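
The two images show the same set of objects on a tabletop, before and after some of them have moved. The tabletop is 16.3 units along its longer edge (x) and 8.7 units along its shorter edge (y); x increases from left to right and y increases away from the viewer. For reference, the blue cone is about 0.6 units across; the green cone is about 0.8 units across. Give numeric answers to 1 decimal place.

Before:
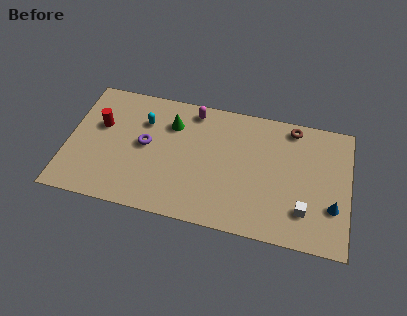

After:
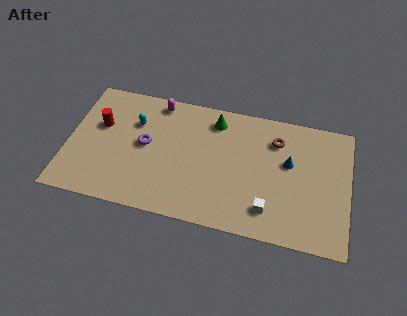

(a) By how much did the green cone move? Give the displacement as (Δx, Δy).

(2.5, 0.8)

The green cone was at about (5.9, 6.4) and moved to about (8.4, 7.2).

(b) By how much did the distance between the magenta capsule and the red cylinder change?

-1.8

Before: roughly 5.7 units apart; after: 3.9. That's 1.8 units closer together.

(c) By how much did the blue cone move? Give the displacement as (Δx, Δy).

(-2.6, 2.4)

From the two frames, the blue cone sits at roughly (15.4, 2.8) before and (12.8, 5.2) after.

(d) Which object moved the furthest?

the blue cone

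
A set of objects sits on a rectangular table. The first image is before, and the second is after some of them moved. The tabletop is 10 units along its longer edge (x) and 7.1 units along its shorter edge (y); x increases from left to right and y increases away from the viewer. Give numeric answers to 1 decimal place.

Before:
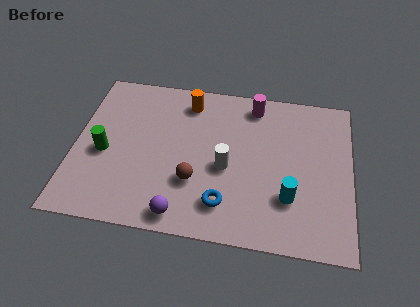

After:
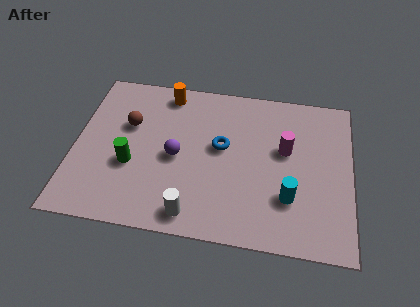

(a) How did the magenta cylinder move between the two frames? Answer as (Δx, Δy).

(1.2, -1.9)

The magenta cylinder was at about (6.4, 6.1) and moved to about (7.6, 4.2).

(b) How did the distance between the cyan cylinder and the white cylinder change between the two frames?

+1.1

Before: roughly 2.5 units apart; after: 3.6. That's 1.1 units further apart.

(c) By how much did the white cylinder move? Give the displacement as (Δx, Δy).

(-1.1, -2.2)

The white cylinder started near (5.5, 3.1) and ended near (4.4, 0.9).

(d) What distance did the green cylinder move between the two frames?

1.1

The green cylinder was near (1.1, 3.1) before and (2.1, 2.7) after, so it travelled √(1.0² + 0.4²) ≈ 1.1 units.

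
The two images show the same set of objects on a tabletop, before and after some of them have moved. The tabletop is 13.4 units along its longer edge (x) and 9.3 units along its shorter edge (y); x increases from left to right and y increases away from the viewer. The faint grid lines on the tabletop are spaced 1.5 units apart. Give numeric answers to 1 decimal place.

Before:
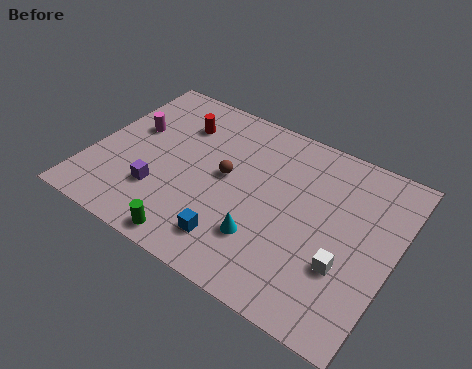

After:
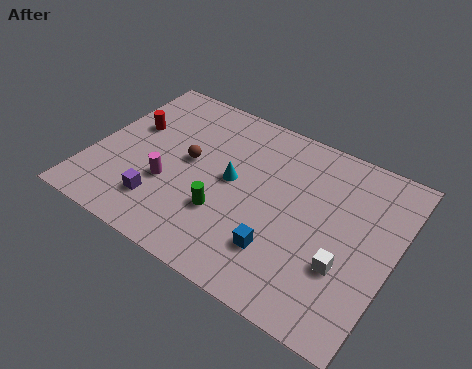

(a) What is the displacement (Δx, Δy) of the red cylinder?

(-2.0, -1.2)

From the two frames, the red cylinder sits at roughly (3.4, 6.9) before and (1.4, 5.7) after.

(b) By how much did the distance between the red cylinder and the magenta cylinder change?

+1.0

The distance was about 2.3 in the first image and 3.3 in the second, so they moved 1.0 units further apart.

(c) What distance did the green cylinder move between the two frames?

2.3

The green cylinder moved from about (5.2, 0.9) to (6.2, 3.0), a distance of √(1.0² + 2.1²) ≈ 2.3.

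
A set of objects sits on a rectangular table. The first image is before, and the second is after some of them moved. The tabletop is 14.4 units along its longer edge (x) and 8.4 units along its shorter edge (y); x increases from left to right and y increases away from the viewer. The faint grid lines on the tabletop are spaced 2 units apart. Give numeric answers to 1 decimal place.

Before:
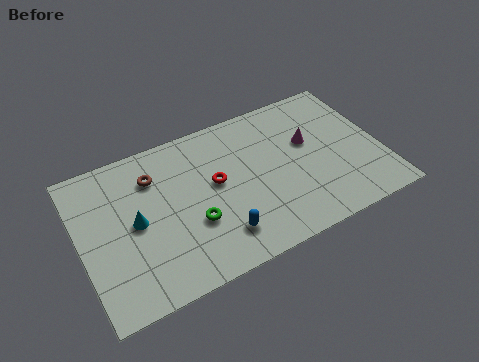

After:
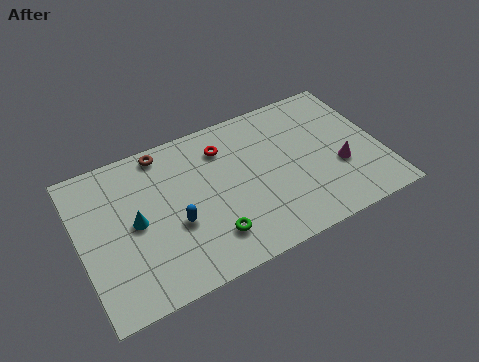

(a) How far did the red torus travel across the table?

1.9

The red torus moved from about (6.5, 4.7) to (7.1, 6.5), a distance of √(0.6² + 1.8²) ≈ 1.9.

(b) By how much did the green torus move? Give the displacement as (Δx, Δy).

(0.7, -1.1)

From the two frames, the green torus sits at roughly (5.2, 3.0) before and (5.9, 1.9) after.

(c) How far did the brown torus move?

1.3

From (3.7, 6.3) to (4.3, 7.5), the brown torus covered √(0.6² + 1.2²) ≈ 1.3 units.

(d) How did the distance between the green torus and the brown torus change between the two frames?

+2.2

The distance was about 3.6 in the first image and 5.8 in the second, so they moved 2.2 units further apart.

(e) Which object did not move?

the cyan cone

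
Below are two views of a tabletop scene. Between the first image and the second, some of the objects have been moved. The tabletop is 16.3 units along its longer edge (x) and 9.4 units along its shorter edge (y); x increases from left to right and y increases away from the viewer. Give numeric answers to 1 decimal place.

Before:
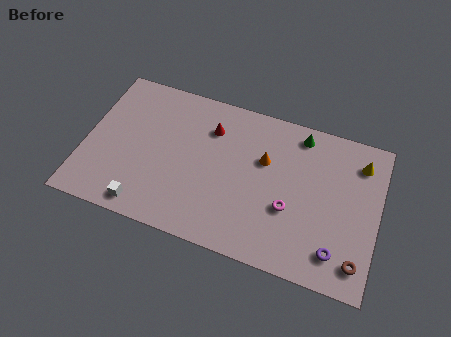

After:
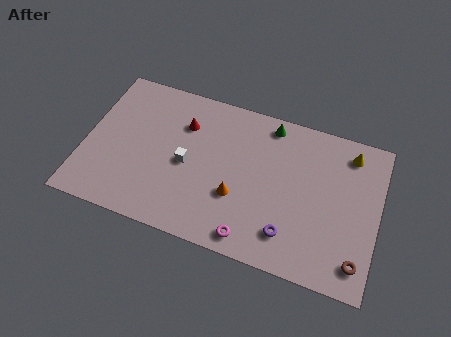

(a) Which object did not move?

the brown torus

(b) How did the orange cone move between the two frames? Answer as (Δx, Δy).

(-1.3, -2.7)

The orange cone was at about (9.9, 6.0) and moved to about (8.6, 3.3).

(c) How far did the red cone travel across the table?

1.5

The red cone was near (6.8, 7.0) before and (5.3, 6.8) after, so it travelled √(1.5² + 0.2²) ≈ 1.5 units.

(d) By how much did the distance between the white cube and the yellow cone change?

-3.6

They were about 13.1 units apart before and 9.5 after — 3.6 units closer together.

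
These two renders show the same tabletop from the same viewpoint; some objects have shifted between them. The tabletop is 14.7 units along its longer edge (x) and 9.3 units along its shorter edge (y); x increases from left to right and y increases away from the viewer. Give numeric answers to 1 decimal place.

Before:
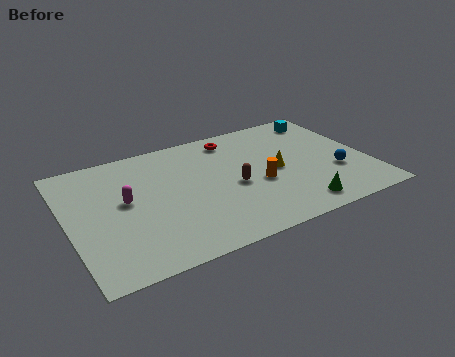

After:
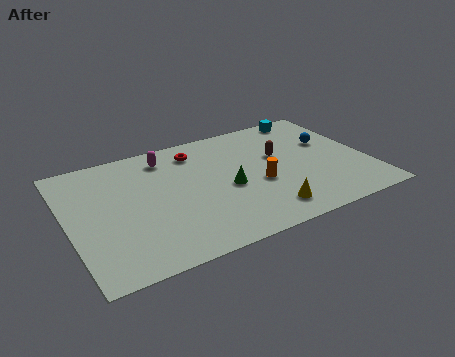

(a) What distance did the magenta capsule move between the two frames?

3.5

The magenta capsule was near (2.8, 5.1) before and (5.1, 7.7) after, so it travelled √(2.3² + 2.6²) ≈ 3.5 units.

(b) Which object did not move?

the orange cylinder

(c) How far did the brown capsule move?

2.9

The brown capsule was near (8.0, 4.1) before and (10.5, 5.6) after, so it travelled √(2.5² + 1.5²) ≈ 2.9 units.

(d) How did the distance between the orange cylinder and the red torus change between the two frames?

+0.4

They were about 4.2 units apart before and 4.6 after — 0.4 units further apart.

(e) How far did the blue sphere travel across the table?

2.6

The blue sphere was near (13.0, 3.2) before and (13.1, 5.8) after, so it travelled √(0.1² + 2.6²) ≈ 2.6 units.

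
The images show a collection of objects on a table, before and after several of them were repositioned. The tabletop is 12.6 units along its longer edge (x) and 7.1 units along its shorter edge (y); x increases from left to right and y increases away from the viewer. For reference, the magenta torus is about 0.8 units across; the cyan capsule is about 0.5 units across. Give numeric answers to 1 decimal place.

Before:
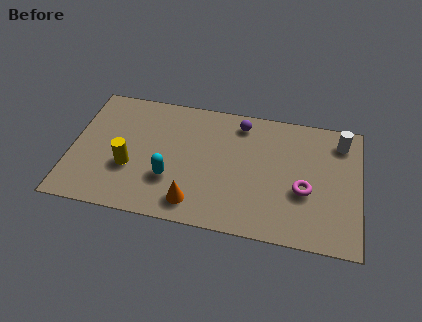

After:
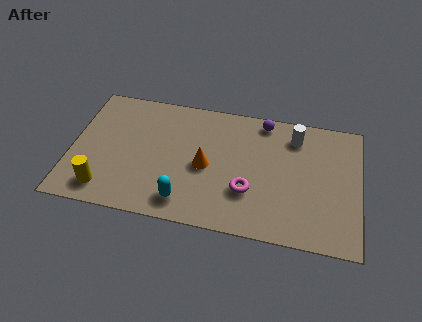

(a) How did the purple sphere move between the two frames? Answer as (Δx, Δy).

(1.0, 0.3)

From the two frames, the purple sphere sits at roughly (7.3, 6.0) before and (8.3, 6.3) after.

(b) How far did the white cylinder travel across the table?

2.0

From (11.7, 5.8) to (9.7, 5.7), the white cylinder covered √(2.0² + 0.1²) ≈ 2.0 units.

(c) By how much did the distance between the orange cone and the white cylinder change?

-3.2

The distance was about 7.7 in the first image and 4.5 in the second, so they moved 3.2 units closer together.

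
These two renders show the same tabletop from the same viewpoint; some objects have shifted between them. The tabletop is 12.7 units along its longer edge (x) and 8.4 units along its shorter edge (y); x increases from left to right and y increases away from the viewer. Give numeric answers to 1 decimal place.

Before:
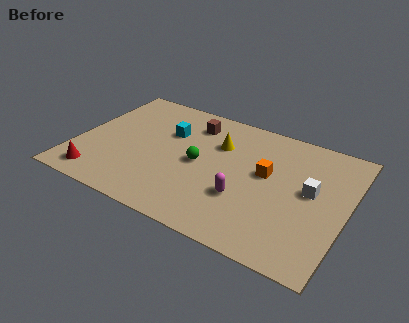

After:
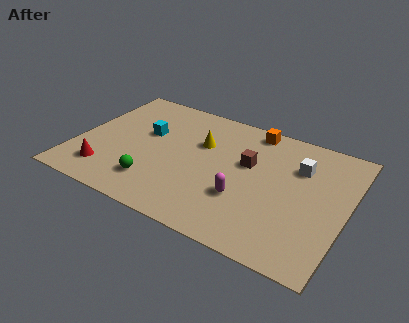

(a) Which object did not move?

the magenta capsule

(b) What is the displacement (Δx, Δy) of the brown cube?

(2.9, -1.6)

The brown cube was at about (5.1, 6.7) and moved to about (8.0, 5.1).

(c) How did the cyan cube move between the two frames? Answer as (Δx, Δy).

(-1.0, -0.5)

From the two frames, the cyan cube sits at roughly (4.1, 5.6) before and (3.1, 5.1) after.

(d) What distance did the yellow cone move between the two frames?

0.9

The yellow cone moved from about (6.5, 5.8) to (5.7, 5.5), a distance of √(0.8² + 0.3²) ≈ 0.9.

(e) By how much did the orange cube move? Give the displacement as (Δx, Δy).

(-1.0, 2.7)

The orange cube started near (8.9, 4.8) and ended near (7.9, 7.5).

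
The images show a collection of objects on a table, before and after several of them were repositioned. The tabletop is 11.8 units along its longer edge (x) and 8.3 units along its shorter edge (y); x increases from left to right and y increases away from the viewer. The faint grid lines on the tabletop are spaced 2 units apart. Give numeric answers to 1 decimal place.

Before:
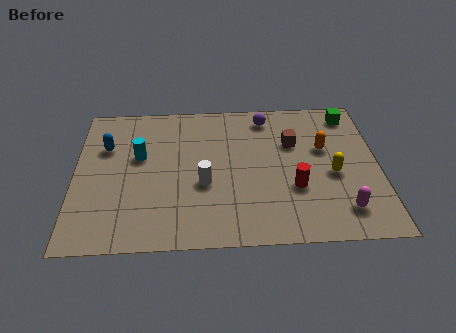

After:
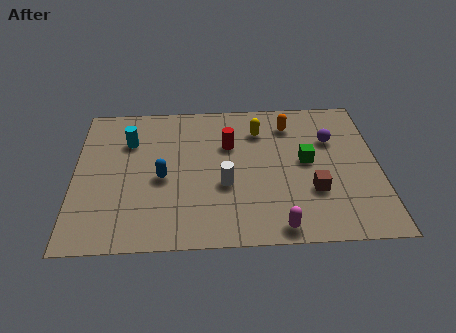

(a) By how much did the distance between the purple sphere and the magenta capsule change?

-0.9

The distance was about 6.2 in the first image and 5.3 in the second, so they moved 0.9 units closer together.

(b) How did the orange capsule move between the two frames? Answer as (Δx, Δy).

(-1.3, 1.5)

From the two frames, the orange capsule sits at roughly (9.7, 5.1) before and (8.4, 6.6) after.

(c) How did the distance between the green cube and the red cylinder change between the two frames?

-1.6

Before: roughly 4.8 units apart; after: 3.2. That's 1.6 units closer together.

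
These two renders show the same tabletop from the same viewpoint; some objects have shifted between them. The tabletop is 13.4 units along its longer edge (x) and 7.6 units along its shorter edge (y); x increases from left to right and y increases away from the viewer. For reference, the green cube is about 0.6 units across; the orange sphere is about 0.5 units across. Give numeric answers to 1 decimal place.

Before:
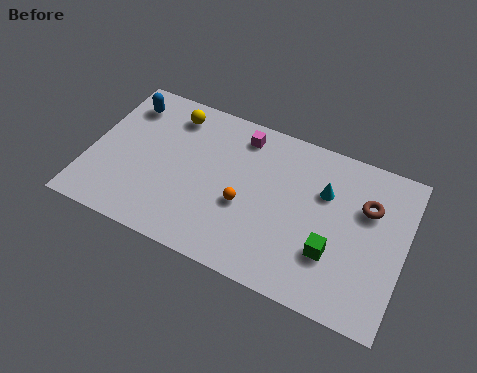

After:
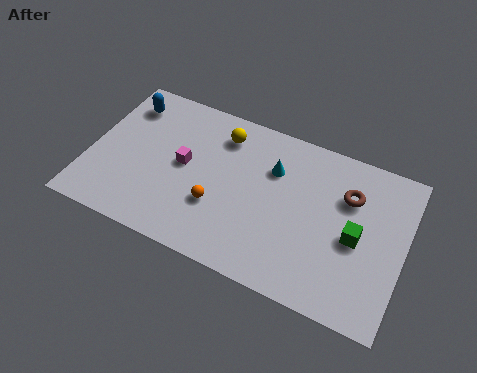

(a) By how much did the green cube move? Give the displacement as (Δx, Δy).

(0.9, 1.1)

The green cube was at about (10.5, 2.4) and moved to about (11.4, 3.5).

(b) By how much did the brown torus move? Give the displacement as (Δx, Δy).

(-0.8, 0.2)

From the two frames, the brown torus sits at roughly (11.7, 5.1) before and (10.9, 5.3) after.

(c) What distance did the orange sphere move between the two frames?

1.2

The orange sphere moved from about (6.7, 3.1) to (5.6, 2.6), a distance of √(1.1² + 0.5²) ≈ 1.2.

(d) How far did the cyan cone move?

2.2

From (9.9, 5.1) to (7.7, 5.3), the cyan cone covered √(2.2² + 0.2²) ≈ 2.2 units.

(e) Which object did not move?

the blue capsule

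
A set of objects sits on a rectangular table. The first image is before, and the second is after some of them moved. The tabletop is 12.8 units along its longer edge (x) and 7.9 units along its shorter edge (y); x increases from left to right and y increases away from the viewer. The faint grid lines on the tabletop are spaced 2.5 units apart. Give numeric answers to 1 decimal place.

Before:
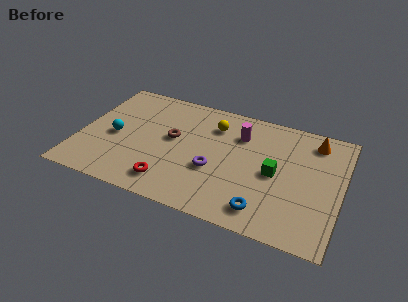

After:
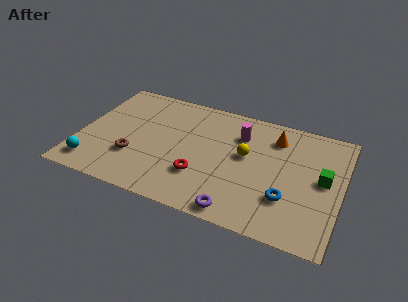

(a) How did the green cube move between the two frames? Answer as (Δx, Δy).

(2.3, 0.4)

The green cube started near (9.6, 3.8) and ended near (11.9, 4.2).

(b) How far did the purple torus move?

2.6

The purple torus was near (6.7, 3.0) before and (8.1, 0.8) after, so it travelled √(1.4² + 2.2²) ≈ 2.6 units.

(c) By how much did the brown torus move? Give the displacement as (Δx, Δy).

(-1.7, -1.9)

The brown torus started near (4.5, 4.4) and ended near (2.8, 2.5).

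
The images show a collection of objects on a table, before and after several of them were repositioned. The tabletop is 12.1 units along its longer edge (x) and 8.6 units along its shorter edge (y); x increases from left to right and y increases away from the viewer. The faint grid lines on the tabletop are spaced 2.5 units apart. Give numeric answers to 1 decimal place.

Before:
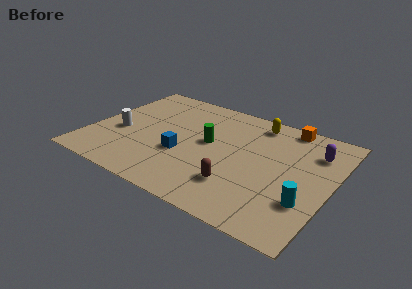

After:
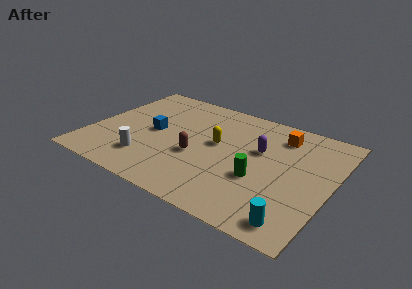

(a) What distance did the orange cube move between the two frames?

0.9

The orange cube was near (9.4, 7.8) before and (9.2, 6.9) after, so it travelled √(0.2² + 0.9²) ≈ 0.9 units.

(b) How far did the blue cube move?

2.0

From (4.8, 3.2) to (3.1, 4.3), the blue cube covered √(1.7² + 1.1²) ≈ 2.0 units.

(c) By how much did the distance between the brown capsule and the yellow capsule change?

-3.6

Before: roughly 5.2 units apart; after: 1.6. That's 3.6 units closer together.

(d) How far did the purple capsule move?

2.8

The purple capsule was near (11.0, 6.4) before and (8.4, 5.3) after, so it travelled √(2.6² + 1.1²) ≈ 2.8 units.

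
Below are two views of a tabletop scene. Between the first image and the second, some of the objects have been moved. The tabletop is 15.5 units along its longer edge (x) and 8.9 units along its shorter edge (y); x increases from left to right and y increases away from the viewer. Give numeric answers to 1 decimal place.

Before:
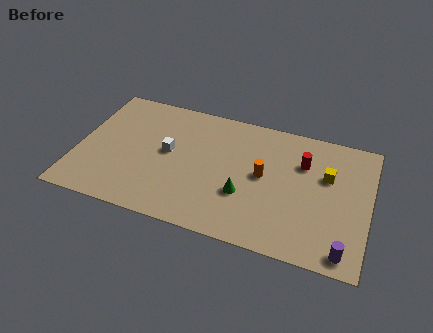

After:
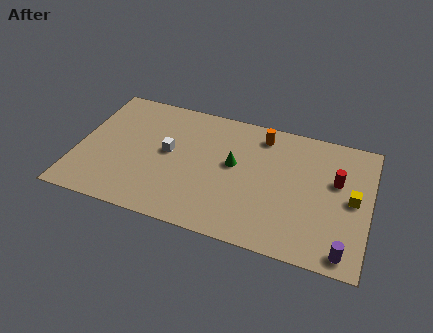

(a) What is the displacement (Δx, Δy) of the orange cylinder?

(-0.3, 2.8)

The orange cylinder started near (9.9, 4.7) and ended near (9.6, 7.5).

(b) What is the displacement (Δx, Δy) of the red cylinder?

(1.8, -0.7)

The red cylinder was at about (11.9, 6.2) and moved to about (13.7, 5.5).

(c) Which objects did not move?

the white cube and the purple cylinder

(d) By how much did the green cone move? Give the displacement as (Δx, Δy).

(-0.7, 1.9)

The green cone started near (9.0, 3.1) and ended near (8.3, 5.0).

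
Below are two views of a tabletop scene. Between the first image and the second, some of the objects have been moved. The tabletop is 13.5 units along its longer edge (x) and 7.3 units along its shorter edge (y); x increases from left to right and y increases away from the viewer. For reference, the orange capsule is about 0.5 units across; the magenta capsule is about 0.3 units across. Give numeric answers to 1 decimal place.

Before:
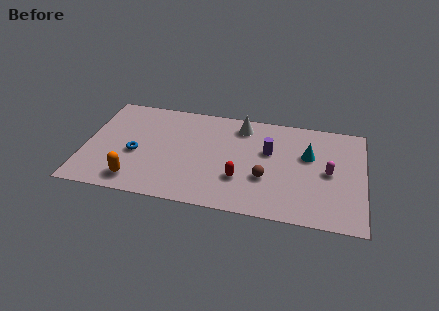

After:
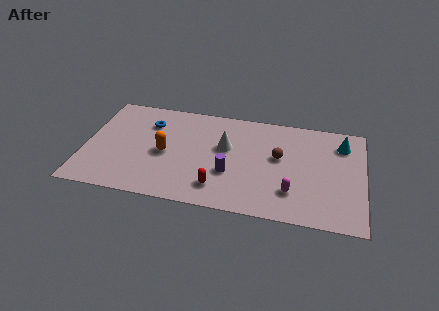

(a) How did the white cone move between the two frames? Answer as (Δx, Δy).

(-0.7, -1.7)

The white cone started near (7.5, 6.1) and ended near (6.8, 4.4).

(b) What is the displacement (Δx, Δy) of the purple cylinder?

(-1.8, -1.9)

The purple cylinder started near (8.9, 4.5) and ended near (7.1, 2.6).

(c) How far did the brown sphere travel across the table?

1.7

The brown sphere was near (8.8, 2.6) before and (9.4, 4.2) after, so it travelled √(0.6² + 1.6²) ≈ 1.7 units.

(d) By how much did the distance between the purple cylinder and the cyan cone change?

+4.2

The distance was about 1.9 in the first image and 6.1 in the second, so they moved 4.2 units further apart.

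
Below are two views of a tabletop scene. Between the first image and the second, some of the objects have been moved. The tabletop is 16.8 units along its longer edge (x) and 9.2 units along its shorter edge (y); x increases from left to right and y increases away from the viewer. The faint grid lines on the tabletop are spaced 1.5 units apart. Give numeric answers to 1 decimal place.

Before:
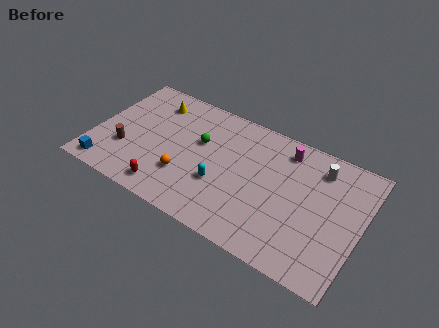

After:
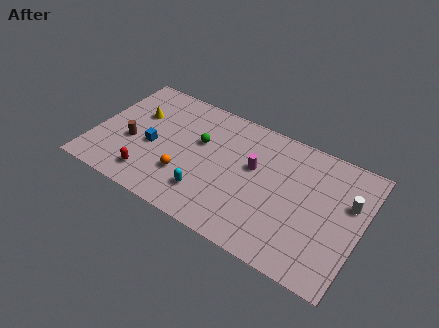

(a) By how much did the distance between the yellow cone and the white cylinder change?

+2.8

The distance was about 10.7 in the first image and 13.5 in the second, so they moved 2.8 units further apart.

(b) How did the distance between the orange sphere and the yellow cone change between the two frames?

-0.6

They were about 5.4 units apart before and 4.8 after — 0.6 units closer together.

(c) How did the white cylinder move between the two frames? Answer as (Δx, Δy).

(2.0, -1.5)

The white cylinder started near (13.9, 7.4) and ended near (15.9, 5.9).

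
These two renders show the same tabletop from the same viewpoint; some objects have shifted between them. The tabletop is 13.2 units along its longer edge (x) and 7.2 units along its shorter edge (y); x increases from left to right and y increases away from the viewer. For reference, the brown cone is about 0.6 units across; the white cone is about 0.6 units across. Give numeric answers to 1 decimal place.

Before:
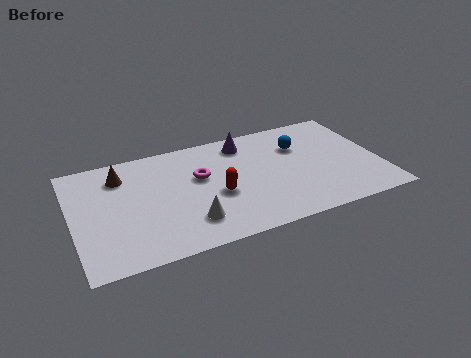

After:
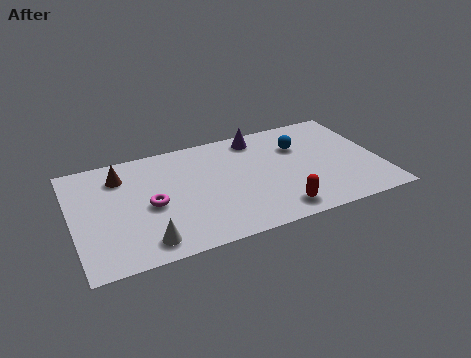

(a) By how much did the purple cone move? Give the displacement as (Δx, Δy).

(0.6, 0.2)

The purple cone was at about (7.6, 6.0) and moved to about (8.2, 6.2).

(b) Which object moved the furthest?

the red capsule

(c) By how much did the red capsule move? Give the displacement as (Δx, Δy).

(2.4, -1.9)

The red capsule was at about (6.1, 3.0) and moved to about (8.5, 1.1).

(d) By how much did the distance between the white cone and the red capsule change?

+3.8

The distance was about 1.8 in the first image and 5.6 in the second, so they moved 3.8 units further apart.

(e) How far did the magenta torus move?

2.5

From (5.5, 4.4) to (3.3, 3.3), the magenta torus covered √(2.2² + 1.1²) ≈ 2.5 units.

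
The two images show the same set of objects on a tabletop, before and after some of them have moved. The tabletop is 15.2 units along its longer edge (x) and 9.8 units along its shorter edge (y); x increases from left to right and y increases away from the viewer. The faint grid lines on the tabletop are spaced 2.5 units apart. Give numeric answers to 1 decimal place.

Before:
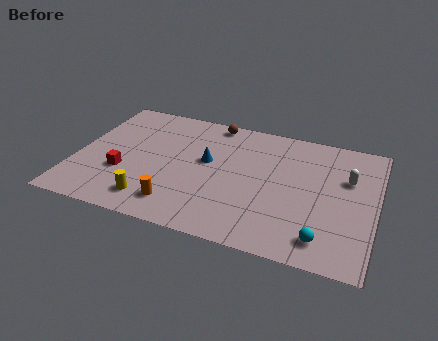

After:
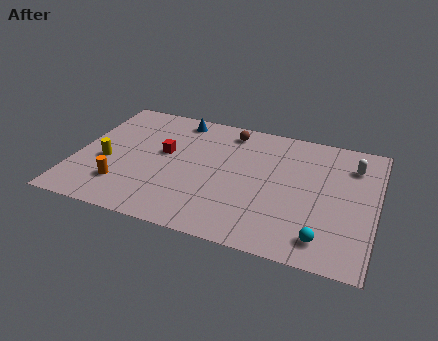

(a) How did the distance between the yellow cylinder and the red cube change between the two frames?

+0.8

The distance was about 2.4 in the first image and 3.2 in the second, so they moved 0.8 units further apart.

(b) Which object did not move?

the cyan sphere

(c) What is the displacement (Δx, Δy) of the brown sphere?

(0.9, -0.5)

The brown sphere started near (6.6, 8.9) and ended near (7.5, 8.4).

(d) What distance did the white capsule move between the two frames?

1.1

From (13.7, 6.4) to (13.9, 7.5), the white capsule covered √(0.2² + 1.1²) ≈ 1.1 units.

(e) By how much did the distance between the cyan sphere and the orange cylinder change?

+2.9

The distance was about 7.3 in the first image and 10.2 in the second, so they moved 2.9 units further apart.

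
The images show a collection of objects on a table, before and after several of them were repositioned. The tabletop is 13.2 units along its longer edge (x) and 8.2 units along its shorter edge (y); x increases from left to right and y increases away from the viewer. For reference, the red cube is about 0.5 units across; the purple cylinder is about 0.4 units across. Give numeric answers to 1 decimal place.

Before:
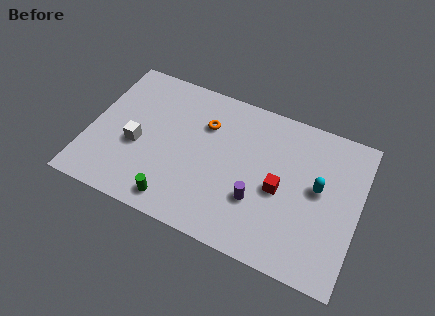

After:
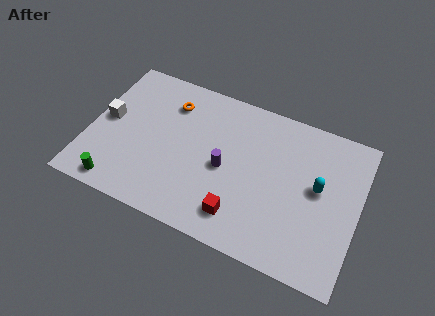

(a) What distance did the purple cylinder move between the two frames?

2.0

The purple cylinder moved from about (8.4, 2.7) to (6.7, 3.8), a distance of √(1.7² + 1.1²) ≈ 2.0.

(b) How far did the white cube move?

1.8

The white cube moved from about (2.4, 3.4) to (0.8, 4.3), a distance of √(1.6² + 0.9²) ≈ 1.8.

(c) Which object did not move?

the cyan capsule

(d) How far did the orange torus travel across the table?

1.9

From (5.5, 5.8) to (3.7, 6.3), the orange torus covered √(1.8² + 0.5²) ≈ 1.9 units.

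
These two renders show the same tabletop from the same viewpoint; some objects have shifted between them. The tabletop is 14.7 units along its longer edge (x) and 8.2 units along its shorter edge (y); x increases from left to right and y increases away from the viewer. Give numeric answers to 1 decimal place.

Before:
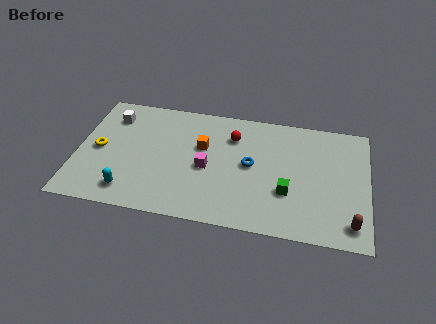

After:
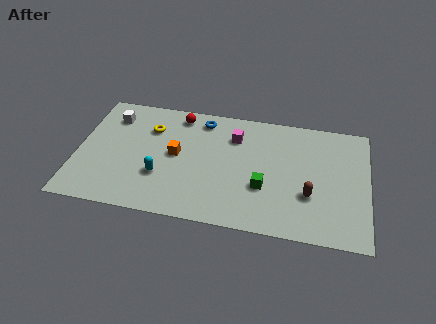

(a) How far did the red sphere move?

3.0

The red sphere was near (7.8, 6.1) before and (5.0, 7.1) after, so it travelled √(2.8² + 1.0²) ≈ 3.0 units.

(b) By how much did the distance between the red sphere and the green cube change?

+1.8

Before: roughly 4.4 units apart; after: 6.2. That's 1.8 units further apart.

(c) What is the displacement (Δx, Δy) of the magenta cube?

(1.3, 2.4)

From the two frames, the magenta cube sits at roughly (6.6, 3.7) before and (7.9, 6.1) after.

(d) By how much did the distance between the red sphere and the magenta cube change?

+0.4

The distance was about 2.7 in the first image and 3.1 in the second, so they moved 0.4 units further apart.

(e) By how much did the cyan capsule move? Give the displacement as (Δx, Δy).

(1.5, 1.3)

From the two frames, the cyan capsule sits at roughly (2.8, 1.4) before and (4.3, 2.7) after.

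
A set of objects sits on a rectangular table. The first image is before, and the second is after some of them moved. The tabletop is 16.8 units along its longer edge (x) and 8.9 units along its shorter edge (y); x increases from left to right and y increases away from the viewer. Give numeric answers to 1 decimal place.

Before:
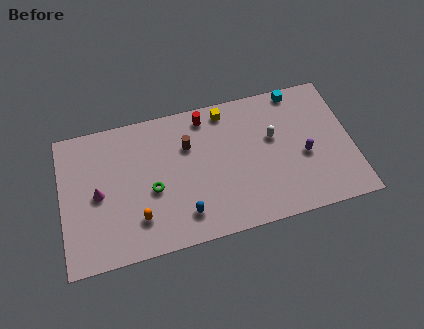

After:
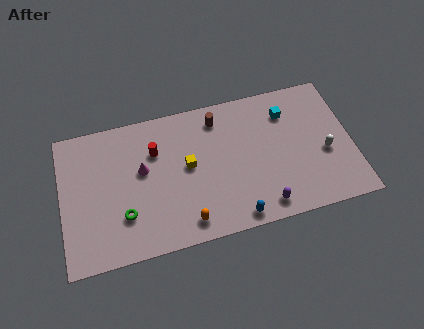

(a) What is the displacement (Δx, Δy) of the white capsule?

(2.9, -1.7)

The white capsule was at about (12.3, 5.4) and moved to about (15.2, 3.7).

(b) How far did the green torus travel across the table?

2.1

From (5.2, 3.8) to (3.5, 2.6), the green torus covered √(1.7² + 1.2²) ≈ 2.1 units.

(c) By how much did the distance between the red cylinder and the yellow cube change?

+1.1

The distance was about 1.2 in the first image and 2.3 in the second, so they moved 1.1 units further apart.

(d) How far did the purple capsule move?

3.7

The purple capsule was near (14.0, 3.8) before and (11.4, 1.2) after, so it travelled √(2.6² + 2.6²) ≈ 3.7 units.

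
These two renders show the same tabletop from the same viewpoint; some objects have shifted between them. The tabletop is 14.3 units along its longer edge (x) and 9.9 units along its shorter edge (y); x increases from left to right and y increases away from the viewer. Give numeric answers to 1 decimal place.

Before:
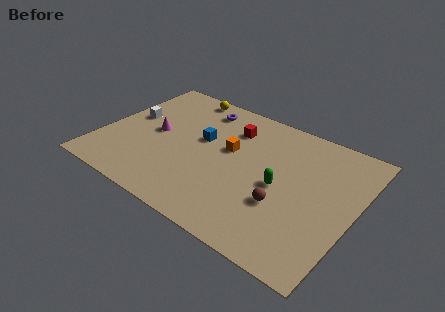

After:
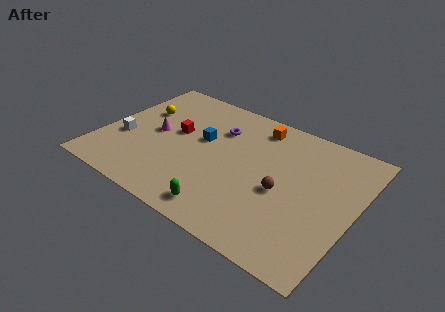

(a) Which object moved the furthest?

the green capsule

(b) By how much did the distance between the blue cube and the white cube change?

+0.5

The distance was about 4.2 in the first image and 4.7 in the second, so they moved 0.5 units further apart.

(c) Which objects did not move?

the magenta cone and the blue cube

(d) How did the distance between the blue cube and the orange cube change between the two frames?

+2.1

Before: roughly 1.6 units apart; after: 3.7. That's 2.1 units further apart.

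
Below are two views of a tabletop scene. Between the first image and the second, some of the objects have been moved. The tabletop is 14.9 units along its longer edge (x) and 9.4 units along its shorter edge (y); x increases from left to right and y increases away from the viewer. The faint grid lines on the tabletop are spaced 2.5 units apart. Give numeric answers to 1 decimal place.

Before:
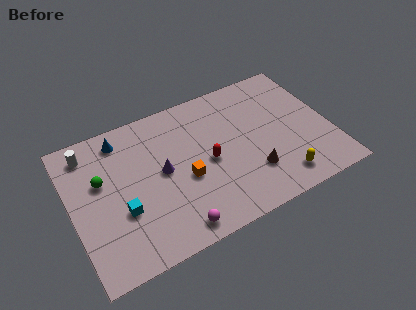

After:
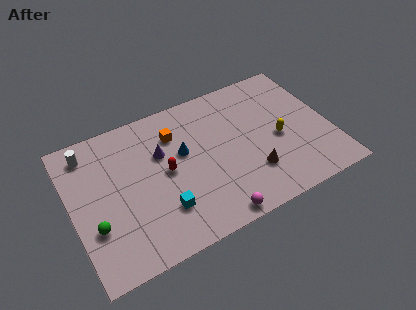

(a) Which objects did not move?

the brown cone and the white cylinder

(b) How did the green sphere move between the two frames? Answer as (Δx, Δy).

(-0.7, -2.7)

From the two frames, the green sphere sits at roughly (1.8, 5.8) before and (1.1, 3.1) after.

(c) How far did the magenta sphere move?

2.2

From (5.4, 1.1) to (7.6, 0.8), the magenta sphere covered √(2.2² + 0.3²) ≈ 2.2 units.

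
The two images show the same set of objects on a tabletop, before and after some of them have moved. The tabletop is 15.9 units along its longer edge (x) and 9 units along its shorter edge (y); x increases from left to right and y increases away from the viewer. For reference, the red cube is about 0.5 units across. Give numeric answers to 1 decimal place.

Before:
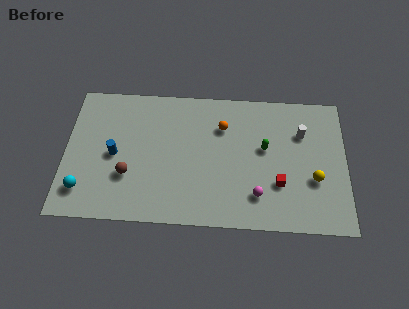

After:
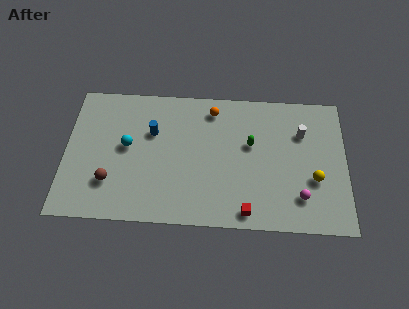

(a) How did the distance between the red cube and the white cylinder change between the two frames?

+2.5

The distance was about 3.6 in the first image and 6.1 in the second, so they moved 2.5 units further apart.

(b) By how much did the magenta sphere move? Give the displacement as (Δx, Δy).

(2.4, 0.0)

From the two frames, the magenta sphere sits at roughly (10.9, 2.1) before and (13.3, 2.1) after.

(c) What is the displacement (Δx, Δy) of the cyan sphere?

(2.4, 3.0)

From the two frames, the cyan sphere sits at roughly (1.1, 1.9) before and (3.5, 4.9) after.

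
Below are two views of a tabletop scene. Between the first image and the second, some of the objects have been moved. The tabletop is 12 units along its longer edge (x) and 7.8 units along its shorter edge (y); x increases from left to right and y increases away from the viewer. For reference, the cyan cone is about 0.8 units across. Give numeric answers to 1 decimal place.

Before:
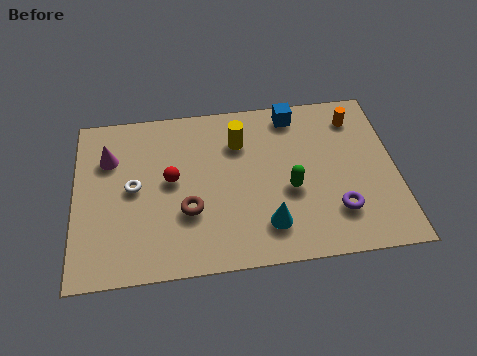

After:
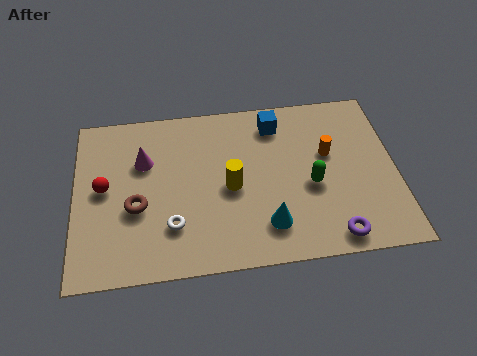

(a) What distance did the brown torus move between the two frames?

1.9

The brown torus was near (4.2, 2.7) before and (2.3, 3.1) after, so it travelled √(1.9² + 0.4²) ≈ 1.9 units.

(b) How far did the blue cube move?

0.8

From (8.3, 6.8) to (7.6, 6.4), the blue cube covered √(0.7² + 0.4²) ≈ 0.8 units.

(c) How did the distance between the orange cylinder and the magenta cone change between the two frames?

-2.4

The distance was about 9.3 in the first image and 6.9 in the second, so they moved 2.4 units closer together.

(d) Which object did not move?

the cyan cone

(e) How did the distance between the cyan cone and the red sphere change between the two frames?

+2.2

The distance was about 4.3 in the first image and 6.5 in the second, so they moved 2.2 units further apart.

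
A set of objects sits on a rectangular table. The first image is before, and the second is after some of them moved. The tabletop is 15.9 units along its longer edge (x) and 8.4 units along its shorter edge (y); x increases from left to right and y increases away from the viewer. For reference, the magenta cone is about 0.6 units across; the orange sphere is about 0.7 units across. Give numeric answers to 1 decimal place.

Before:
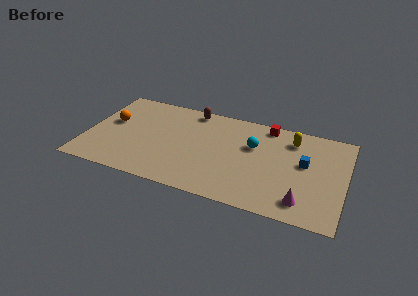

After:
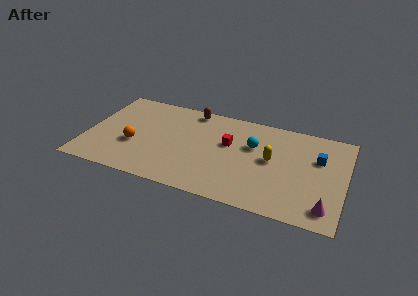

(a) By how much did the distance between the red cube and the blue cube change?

+1.8

The distance was about 3.7 in the first image and 5.5 in the second, so they moved 1.8 units further apart.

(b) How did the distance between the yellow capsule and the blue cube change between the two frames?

+0.9

The distance was about 2.1 in the first image and 3.0 in the second, so they moved 0.9 units further apart.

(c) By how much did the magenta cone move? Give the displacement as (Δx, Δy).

(1.4, -0.1)

The magenta cone was at about (13.5, 1.5) and moved to about (14.9, 1.4).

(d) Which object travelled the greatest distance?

the red cube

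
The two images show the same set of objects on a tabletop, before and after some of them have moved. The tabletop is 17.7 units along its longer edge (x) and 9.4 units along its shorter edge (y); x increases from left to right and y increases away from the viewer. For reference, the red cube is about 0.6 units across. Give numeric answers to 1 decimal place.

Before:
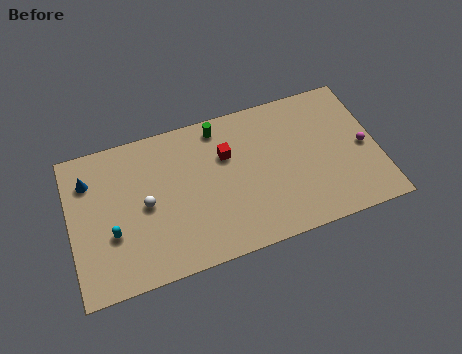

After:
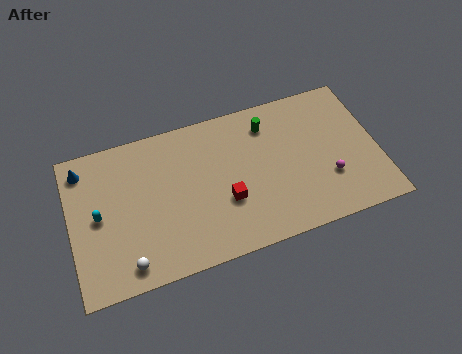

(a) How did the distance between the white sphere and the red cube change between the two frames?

+1.1

Before: roughly 5.1 units apart; after: 6.2. That's 1.1 units further apart.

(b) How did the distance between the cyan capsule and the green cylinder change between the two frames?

+2.3

They were about 8.1 units apart before and 10.4 after — 2.3 units further apart.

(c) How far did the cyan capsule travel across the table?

1.5

The cyan capsule was near (2.3, 3.4) before and (1.6, 4.7) after, so it travelled √(0.7² + 1.3²) ≈ 1.5 units.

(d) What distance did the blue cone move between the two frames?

0.9

From (1.2, 7.1) to (0.9, 7.9), the blue cone covered √(0.3² + 0.8²) ≈ 0.9 units.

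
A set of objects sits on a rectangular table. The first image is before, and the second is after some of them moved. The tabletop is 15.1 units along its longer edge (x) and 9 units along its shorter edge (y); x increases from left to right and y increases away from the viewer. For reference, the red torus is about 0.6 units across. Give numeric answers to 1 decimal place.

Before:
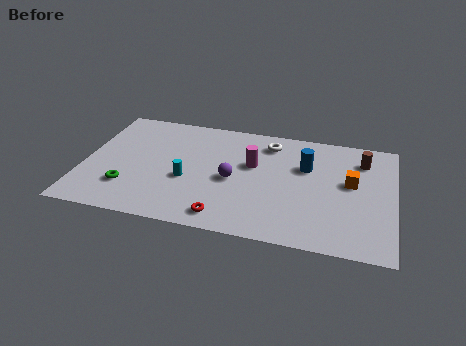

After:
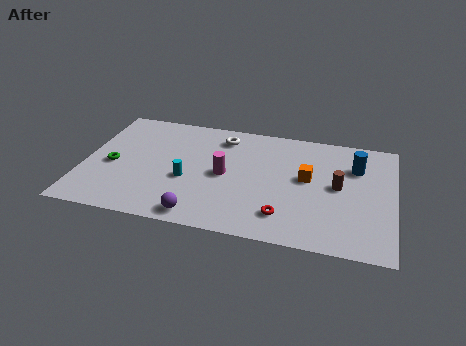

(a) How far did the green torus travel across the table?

1.8

The green torus moved from about (2.3, 2.4) to (1.4, 4.0), a distance of √(0.9² + 1.6²) ≈ 1.8.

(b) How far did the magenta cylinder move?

1.7

The magenta cylinder was near (8.2, 5.5) before and (6.9, 4.4) after, so it travelled √(1.3² + 1.1²) ≈ 1.7 units.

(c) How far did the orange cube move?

2.1

The orange cube was near (13.0, 5.1) before and (10.9, 5.0) after, so it travelled √(2.1² + 0.1²) ≈ 2.1 units.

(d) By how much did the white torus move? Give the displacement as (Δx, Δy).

(-2.3, 0.0)

The white torus was at about (8.9, 7.4) and moved to about (6.6, 7.4).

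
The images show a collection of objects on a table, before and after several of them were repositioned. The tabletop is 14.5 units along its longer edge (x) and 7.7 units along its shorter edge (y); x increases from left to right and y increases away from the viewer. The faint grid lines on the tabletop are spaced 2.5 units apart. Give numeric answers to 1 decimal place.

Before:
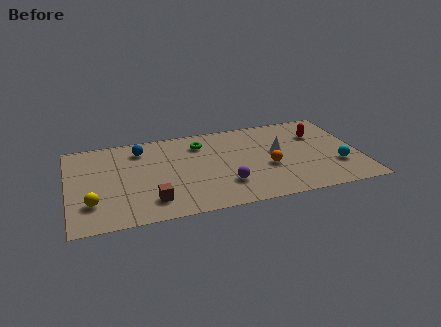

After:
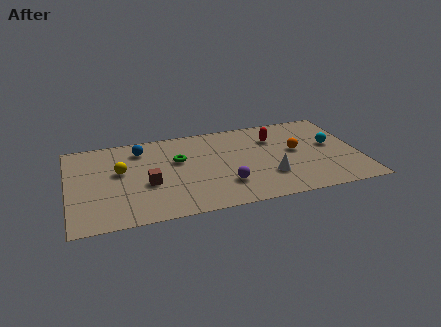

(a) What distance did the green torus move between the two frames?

1.7

From (6.7, 6.0) to (5.5, 4.8), the green torus covered √(1.2² + 1.2²) ≈ 1.7 units.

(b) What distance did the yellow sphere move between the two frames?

2.8

The yellow sphere moved from about (1.1, 2.1) to (2.6, 4.5), a distance of √(1.5² + 2.4²) ≈ 2.8.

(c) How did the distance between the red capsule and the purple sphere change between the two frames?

-1.5

They were about 5.9 units apart before and 4.4 after — 1.5 units closer together.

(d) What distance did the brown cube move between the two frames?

1.5

The brown cube was near (4.0, 1.6) before and (3.9, 3.1) after, so it travelled √(0.1² + 1.5²) ≈ 1.5 units.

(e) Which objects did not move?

the blue sphere and the purple sphere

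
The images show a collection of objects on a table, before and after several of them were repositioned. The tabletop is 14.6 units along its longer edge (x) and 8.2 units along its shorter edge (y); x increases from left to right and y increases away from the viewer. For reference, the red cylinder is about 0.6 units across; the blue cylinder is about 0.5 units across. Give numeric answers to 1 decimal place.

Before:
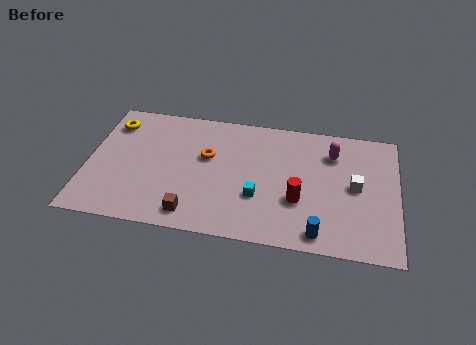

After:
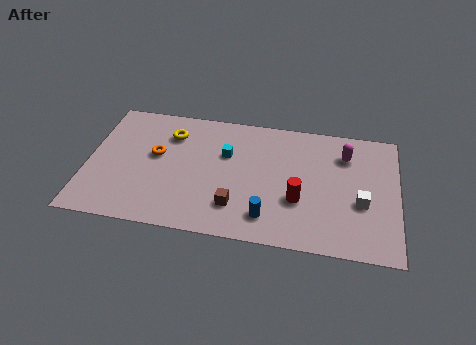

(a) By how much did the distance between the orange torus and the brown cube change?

+0.9

They were about 3.8 units apart before and 4.7 after — 0.9 units further apart.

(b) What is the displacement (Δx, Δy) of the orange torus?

(-2.4, -0.3)

The orange torus was at about (5.6, 5.0) and moved to about (3.2, 4.7).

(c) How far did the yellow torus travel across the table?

2.8

From (1.0, 6.5) to (3.8, 6.2), the yellow torus covered √(2.8² + 0.3²) ≈ 2.8 units.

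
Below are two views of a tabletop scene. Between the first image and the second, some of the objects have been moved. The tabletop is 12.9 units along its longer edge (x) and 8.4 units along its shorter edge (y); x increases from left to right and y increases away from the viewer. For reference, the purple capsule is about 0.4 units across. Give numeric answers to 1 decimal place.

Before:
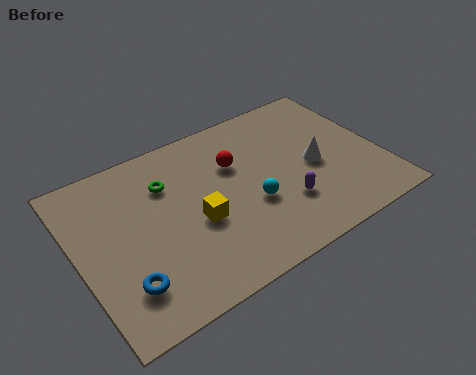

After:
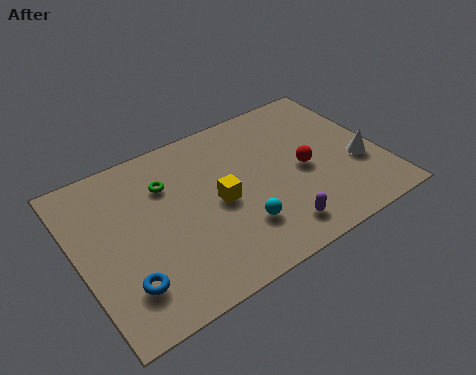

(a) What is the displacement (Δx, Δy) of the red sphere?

(2.7, -1.7)

The red sphere started near (6.9, 5.6) and ended near (9.6, 3.9).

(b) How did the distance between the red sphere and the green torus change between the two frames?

+3.1

Before: roughly 2.9 units apart; after: 6.0. That's 3.1 units further apart.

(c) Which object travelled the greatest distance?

the red sphere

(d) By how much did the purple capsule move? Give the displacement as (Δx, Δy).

(-0.6, -1.1)

From the two frames, the purple capsule sits at roughly (8.5, 2.5) before and (7.9, 1.4) after.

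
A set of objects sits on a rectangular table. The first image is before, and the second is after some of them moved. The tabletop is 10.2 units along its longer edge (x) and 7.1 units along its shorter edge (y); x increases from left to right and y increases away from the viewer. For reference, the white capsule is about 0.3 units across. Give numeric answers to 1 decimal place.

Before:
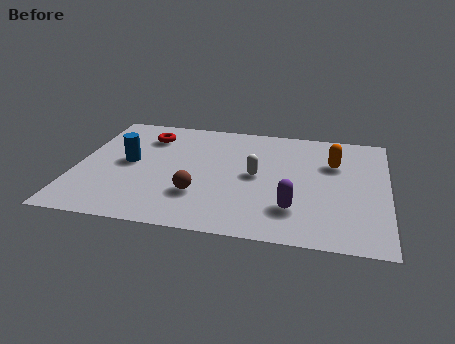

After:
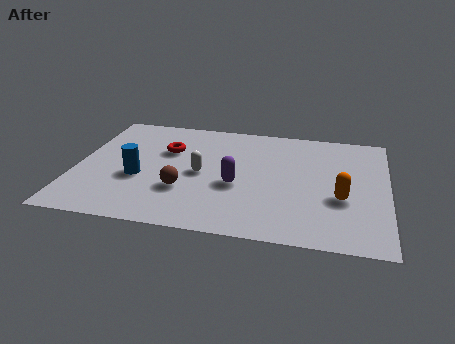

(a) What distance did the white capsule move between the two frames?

1.8

The white capsule moved from about (5.9, 3.6) to (4.1, 3.4), a distance of √(1.8² + 0.2²) ≈ 1.8.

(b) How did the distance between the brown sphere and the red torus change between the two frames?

-1.4

They were about 3.9 units apart before and 2.5 after — 1.4 units closer together.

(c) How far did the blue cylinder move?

1.0

From (1.7, 3.7) to (2.1, 2.8), the blue cylinder covered √(0.4² + 0.9²) ≈ 1.0 units.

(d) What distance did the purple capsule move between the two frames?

2.2

The purple capsule was near (7.2, 1.8) before and (5.3, 2.9) after, so it travelled √(1.9² + 1.1²) ≈ 2.2 units.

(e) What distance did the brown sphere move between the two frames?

0.5

The brown sphere was near (4.1, 2.1) before and (3.6, 2.3) after, so it travelled √(0.5² + 0.2²) ≈ 0.5 units.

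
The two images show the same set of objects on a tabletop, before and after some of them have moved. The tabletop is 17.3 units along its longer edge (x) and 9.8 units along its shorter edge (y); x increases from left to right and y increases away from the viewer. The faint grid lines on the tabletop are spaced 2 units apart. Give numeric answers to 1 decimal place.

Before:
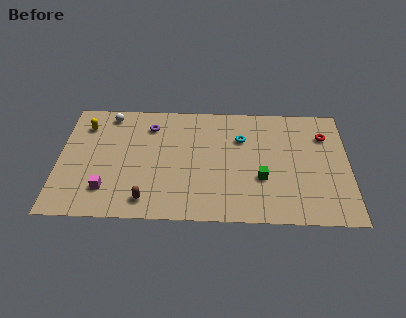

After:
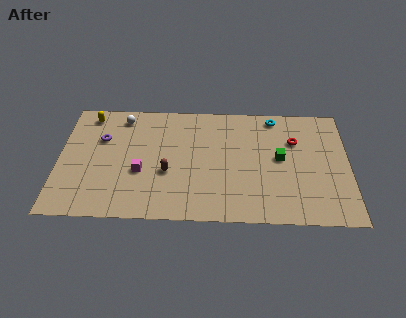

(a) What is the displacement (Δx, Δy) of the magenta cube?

(2.0, 1.5)

The magenta cube was at about (2.9, 2.3) and moved to about (4.9, 3.8).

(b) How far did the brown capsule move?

2.6

From (5.3, 1.5) to (6.5, 3.8), the brown capsule covered √(1.2² + 2.3²) ≈ 2.6 units.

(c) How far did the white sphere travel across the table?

0.8

From (2.9, 8.6) to (3.7, 8.4), the white sphere covered √(0.8² + 0.2²) ≈ 0.8 units.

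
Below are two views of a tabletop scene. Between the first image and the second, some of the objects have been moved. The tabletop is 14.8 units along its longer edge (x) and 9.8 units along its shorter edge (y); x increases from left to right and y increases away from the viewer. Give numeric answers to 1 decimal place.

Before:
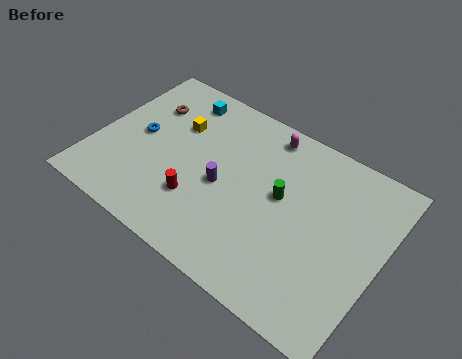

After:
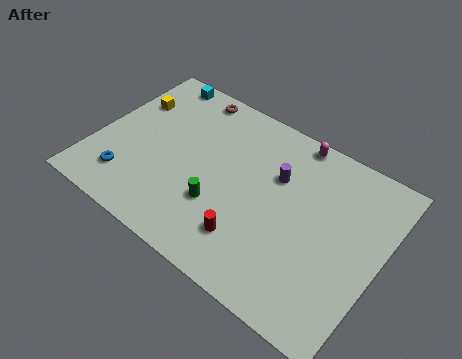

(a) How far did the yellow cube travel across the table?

2.6

The yellow cube moved from about (3.8, 6.6) to (1.2, 6.8), a distance of √(2.6² + 0.2²) ≈ 2.6.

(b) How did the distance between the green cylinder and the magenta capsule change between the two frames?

+3.0

They were about 3.4 units apart before and 6.4 after — 3.0 units further apart.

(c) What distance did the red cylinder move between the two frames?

3.0

From (5.7, 2.9) to (8.6, 2.3), the red cylinder covered √(2.9² + 0.6²) ≈ 3.0 units.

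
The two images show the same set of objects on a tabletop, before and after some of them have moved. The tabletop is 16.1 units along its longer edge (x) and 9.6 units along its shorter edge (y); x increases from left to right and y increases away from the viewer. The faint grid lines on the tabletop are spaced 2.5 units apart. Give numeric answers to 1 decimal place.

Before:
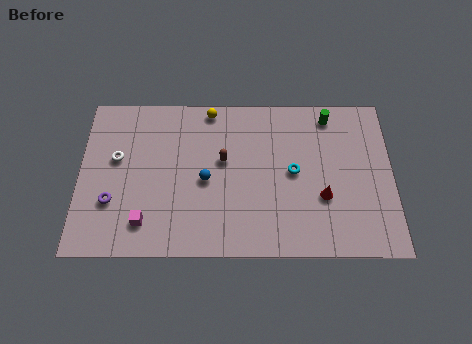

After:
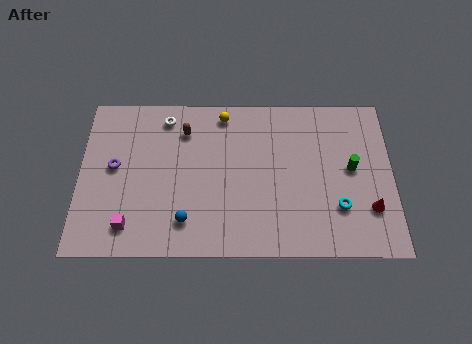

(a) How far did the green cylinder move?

3.4

The green cylinder moved from about (12.9, 8.3) to (14.0, 5.1), a distance of √(1.1² + 3.2²) ≈ 3.4.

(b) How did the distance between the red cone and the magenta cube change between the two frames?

+3.1

Before: roughly 9.2 units apart; after: 12.3. That's 3.1 units further apart.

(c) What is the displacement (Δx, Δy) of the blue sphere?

(-1.0, -2.4)

The blue sphere started near (6.5, 4.4) and ended near (5.5, 2.0).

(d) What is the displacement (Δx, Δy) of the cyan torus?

(2.3, -2.1)

The cyan torus was at about (11.0, 4.9) and moved to about (13.3, 2.8).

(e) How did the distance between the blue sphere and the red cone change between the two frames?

+3.3

The distance was about 6.1 in the first image and 9.4 in the second, so they moved 3.3 units further apart.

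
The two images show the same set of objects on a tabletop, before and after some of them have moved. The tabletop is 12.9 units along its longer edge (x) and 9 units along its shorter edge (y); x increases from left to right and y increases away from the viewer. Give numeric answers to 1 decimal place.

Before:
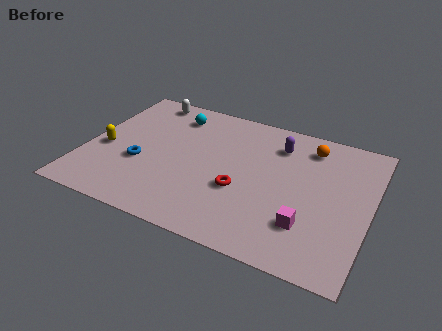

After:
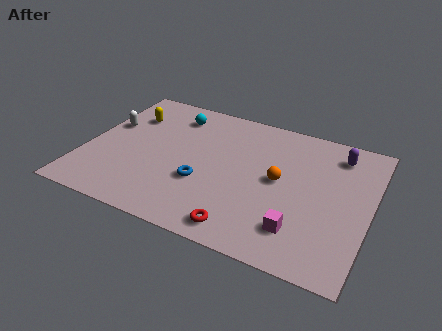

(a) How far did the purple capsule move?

2.7

The purple capsule moved from about (8.5, 7.0) to (11.2, 7.4), a distance of √(2.7² + 0.4²) ≈ 2.7.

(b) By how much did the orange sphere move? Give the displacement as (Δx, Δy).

(-1.1, -2.7)

The orange sphere started near (9.9, 7.4) and ended near (8.8, 4.7).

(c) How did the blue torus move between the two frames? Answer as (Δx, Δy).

(2.9, -0.2)

From the two frames, the blue torus sits at roughly (2.6, 3.4) before and (5.5, 3.2) after.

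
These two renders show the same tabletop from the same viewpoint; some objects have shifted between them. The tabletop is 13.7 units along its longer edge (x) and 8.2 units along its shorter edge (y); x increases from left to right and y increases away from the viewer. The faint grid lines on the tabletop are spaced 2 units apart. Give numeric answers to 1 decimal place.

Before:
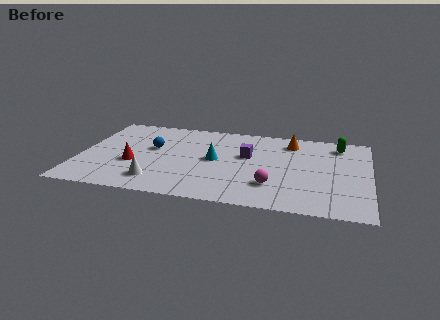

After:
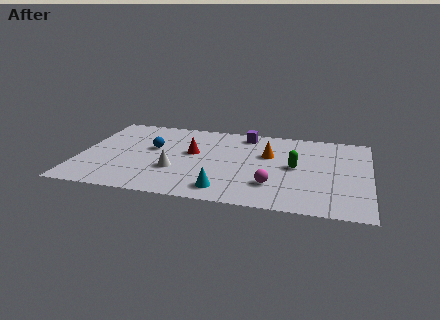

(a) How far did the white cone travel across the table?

1.4

From (3.8, 1.6) to (4.6, 2.8), the white cone covered √(0.8² + 1.2²) ≈ 1.4 units.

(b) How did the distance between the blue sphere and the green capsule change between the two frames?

-2.2

They were about 9.0 units apart before and 6.8 after — 2.2 units closer together.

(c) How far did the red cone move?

3.1

The red cone moved from about (2.6, 3.1) to (5.3, 4.7), a distance of √(2.7² + 1.6²) ≈ 3.1.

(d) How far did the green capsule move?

3.3

The green capsule moved from about (12.2, 6.8) to (10.2, 4.2), a distance of √(2.0² + 2.6²) ≈ 3.3.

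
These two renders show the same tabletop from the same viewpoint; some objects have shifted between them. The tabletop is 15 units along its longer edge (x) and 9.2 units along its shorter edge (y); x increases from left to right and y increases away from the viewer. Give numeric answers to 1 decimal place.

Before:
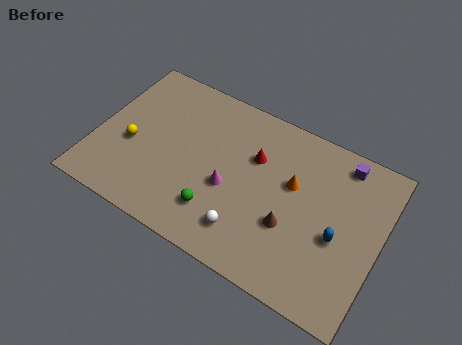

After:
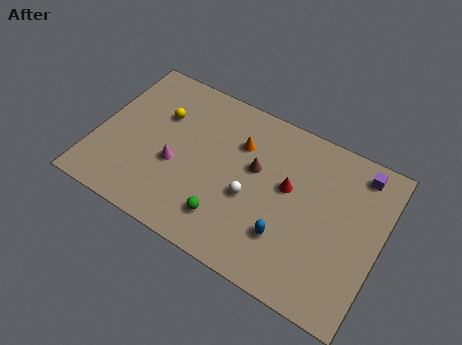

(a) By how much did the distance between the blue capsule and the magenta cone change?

+0.5

They were about 5.7 units apart before and 6.2 after — 0.5 units further apart.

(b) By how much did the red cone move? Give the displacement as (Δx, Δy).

(1.9, -0.8)

The red cone was at about (8.2, 6.1) and moved to about (10.1, 5.3).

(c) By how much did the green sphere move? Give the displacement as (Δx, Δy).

(0.5, -0.2)

From the two frames, the green sphere sits at roughly (6.8, 2.2) before and (7.3, 2.0) after.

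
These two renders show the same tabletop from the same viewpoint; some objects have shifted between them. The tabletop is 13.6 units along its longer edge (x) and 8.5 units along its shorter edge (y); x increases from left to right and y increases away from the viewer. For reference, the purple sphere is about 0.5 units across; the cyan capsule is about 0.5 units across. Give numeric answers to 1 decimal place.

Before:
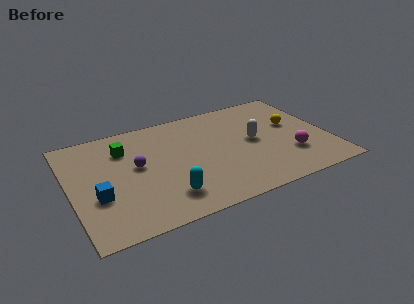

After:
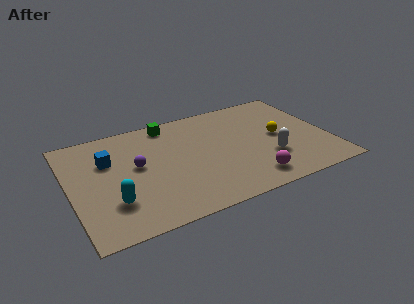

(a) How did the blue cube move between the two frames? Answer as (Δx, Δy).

(0.8, 2.6)

From the two frames, the blue cube sits at roughly (1.3, 3.1) before and (2.1, 5.7) after.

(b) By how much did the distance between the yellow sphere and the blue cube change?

-1.8

The distance was about 10.8 in the first image and 9.0 in the second, so they moved 1.8 units closer together.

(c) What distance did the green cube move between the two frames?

2.8

The green cube moved from about (3.0, 6.3) to (5.5, 7.5), a distance of √(2.5² + 1.2²) ≈ 2.8.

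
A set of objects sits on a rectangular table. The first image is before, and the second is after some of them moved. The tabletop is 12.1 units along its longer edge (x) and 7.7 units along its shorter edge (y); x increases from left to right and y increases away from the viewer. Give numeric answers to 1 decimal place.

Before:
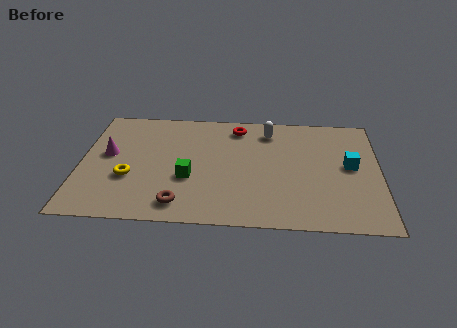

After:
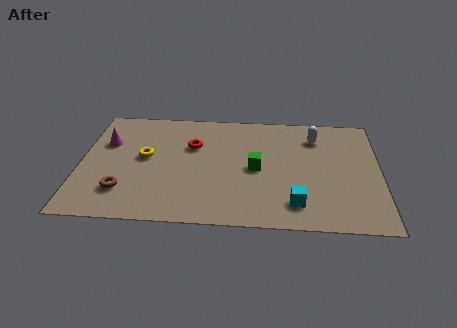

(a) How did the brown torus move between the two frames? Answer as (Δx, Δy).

(-2.3, 0.7)

The brown torus started near (4.1, 1.2) and ended near (1.8, 1.9).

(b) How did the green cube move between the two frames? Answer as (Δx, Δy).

(2.7, 0.8)

From the two frames, the green cube sits at roughly (4.4, 2.9) before and (7.1, 3.7) after.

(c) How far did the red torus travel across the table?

2.3

From (6.3, 6.5) to (4.5, 5.1), the red torus covered √(1.8² + 1.4²) ≈ 2.3 units.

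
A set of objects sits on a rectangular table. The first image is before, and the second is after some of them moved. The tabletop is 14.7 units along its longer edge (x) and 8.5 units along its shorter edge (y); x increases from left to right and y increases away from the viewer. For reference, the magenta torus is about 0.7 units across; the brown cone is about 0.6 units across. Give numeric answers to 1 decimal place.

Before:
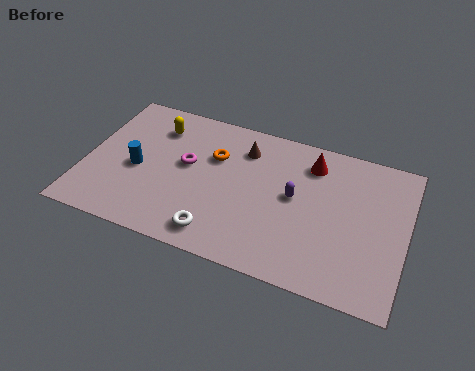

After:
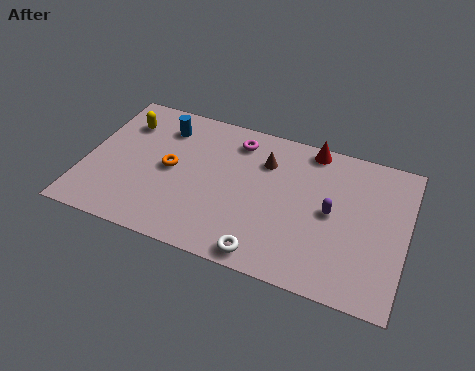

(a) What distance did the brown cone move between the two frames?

1.1

The brown cone moved from about (7.1, 6.6) to (8.1, 6.2), a distance of √(1.0² + 0.4²) ≈ 1.1.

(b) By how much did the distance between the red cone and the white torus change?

+0.3

The distance was about 6.7 in the first image and 7.0 in the second, so they moved 0.3 units further apart.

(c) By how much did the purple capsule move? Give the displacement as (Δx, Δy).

(1.7, -0.3)

The purple capsule was at about (9.6, 4.6) and moved to about (11.3, 4.3).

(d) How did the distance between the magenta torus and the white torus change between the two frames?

+2.5

They were about 3.9 units apart before and 6.4 after — 2.5 units further apart.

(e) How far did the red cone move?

0.9

The red cone was near (10.2, 6.8) before and (10.1, 7.7) after, so it travelled √(0.1² + 0.9²) ≈ 0.9 units.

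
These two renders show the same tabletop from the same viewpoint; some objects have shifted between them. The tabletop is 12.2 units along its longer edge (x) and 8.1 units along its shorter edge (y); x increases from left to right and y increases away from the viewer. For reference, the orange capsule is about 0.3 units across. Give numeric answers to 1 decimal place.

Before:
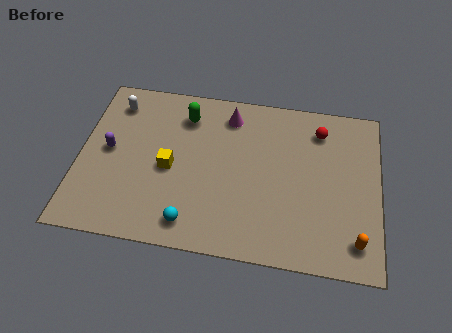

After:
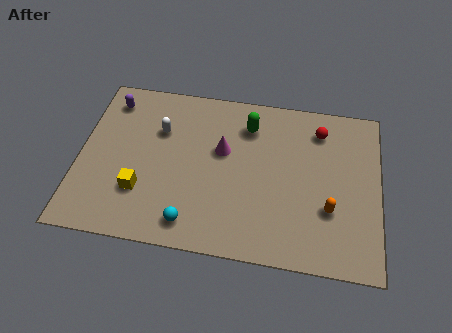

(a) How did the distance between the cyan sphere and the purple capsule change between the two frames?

+2.0

The distance was about 4.6 in the first image and 6.6 in the second, so they moved 2.0 units further apart.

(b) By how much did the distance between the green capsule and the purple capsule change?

+2.0

They were about 3.7 units apart before and 5.7 after — 2.0 units further apart.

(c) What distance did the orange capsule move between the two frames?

1.7

From (11.3, 1.4) to (10.2, 2.7), the orange capsule covered √(1.1² + 1.3²) ≈ 1.7 units.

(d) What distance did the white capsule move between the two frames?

2.2

From (1.3, 6.6) to (3.2, 5.5), the white capsule covered √(1.9² + 1.1²) ≈ 2.2 units.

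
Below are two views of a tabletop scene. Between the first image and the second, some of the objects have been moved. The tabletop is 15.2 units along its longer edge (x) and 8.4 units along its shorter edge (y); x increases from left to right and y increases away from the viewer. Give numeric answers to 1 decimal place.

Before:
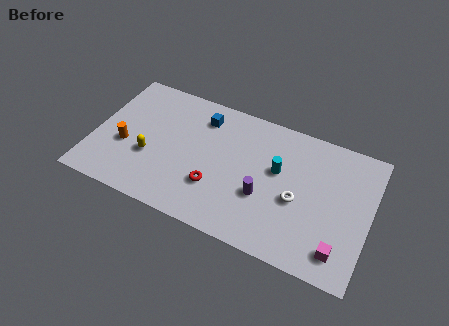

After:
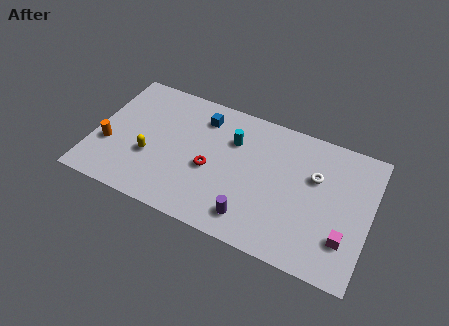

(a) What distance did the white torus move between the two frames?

2.0

The white torus was near (11.3, 3.6) before and (12.1, 5.4) after, so it travelled √(0.8² + 1.8²) ≈ 2.0 units.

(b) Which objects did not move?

the blue cube and the yellow capsule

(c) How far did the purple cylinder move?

1.7

The purple cylinder moved from about (9.5, 3.1) to (9.0, 1.5), a distance of √(0.5² + 1.6²) ≈ 1.7.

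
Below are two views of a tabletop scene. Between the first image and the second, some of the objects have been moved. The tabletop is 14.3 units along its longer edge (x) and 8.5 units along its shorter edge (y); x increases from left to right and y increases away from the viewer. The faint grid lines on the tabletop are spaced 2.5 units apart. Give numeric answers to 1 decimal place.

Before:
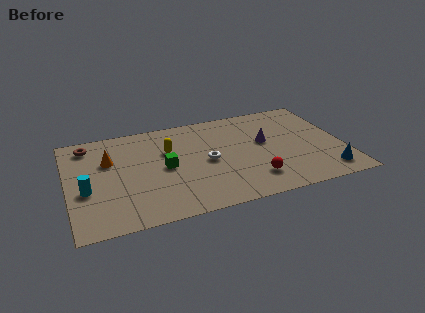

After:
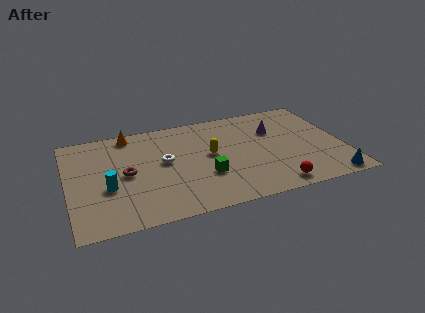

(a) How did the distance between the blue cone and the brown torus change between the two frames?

-2.5

They were about 13.3 units apart before and 10.8 after — 2.5 units closer together.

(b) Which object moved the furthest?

the brown torus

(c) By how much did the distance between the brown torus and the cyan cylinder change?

-2.5

They were about 3.8 units apart before and 1.3 after — 2.5 units closer together.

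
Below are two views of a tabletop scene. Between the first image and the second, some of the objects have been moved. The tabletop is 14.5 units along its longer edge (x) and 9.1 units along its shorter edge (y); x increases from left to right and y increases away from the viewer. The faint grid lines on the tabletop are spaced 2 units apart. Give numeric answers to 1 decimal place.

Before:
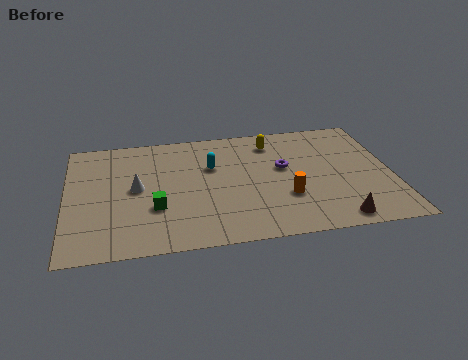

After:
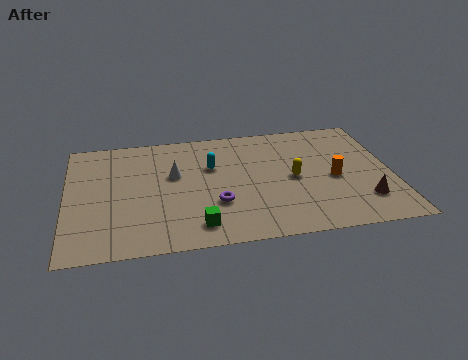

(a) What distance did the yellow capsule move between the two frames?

3.1

From (9.3, 7.4) to (10.1, 4.4), the yellow capsule covered √(0.8² + 3.0²) ≈ 3.1 units.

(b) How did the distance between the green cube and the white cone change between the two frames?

+2.3

The distance was about 1.8 in the first image and 4.1 in the second, so they moved 2.3 units further apart.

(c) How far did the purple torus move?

3.9

The purple torus moved from about (9.7, 5.3) to (6.6, 3.0), a distance of √(3.1² + 2.3²) ≈ 3.9.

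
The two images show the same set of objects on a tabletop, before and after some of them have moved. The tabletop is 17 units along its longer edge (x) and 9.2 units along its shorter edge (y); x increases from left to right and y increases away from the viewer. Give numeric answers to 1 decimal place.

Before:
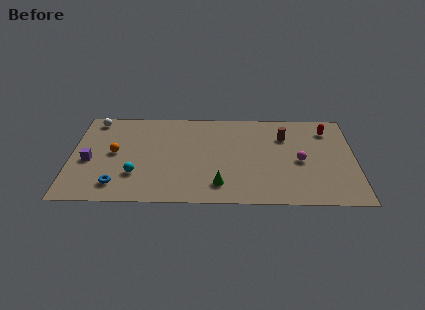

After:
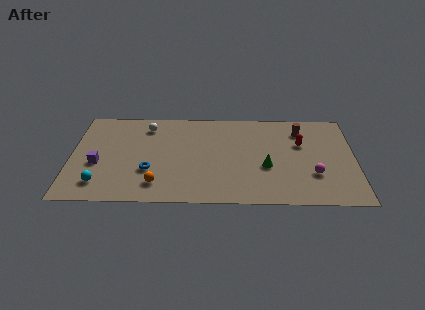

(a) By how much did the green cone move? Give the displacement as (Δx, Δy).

(2.8, 1.8)

The green cone started near (8.9, 1.8) and ended near (11.7, 3.6).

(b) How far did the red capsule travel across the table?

2.1

The red capsule moved from about (15.4, 7.3) to (13.8, 5.9), a distance of √(1.6² + 1.4²) ≈ 2.1.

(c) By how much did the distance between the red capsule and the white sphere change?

-4.7

The distance was about 14.1 in the first image and 9.4 in the second, so they moved 4.7 units closer together.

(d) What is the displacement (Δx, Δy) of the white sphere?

(3.2, -0.6)

From the two frames, the white sphere sits at roughly (1.3, 8.1) before and (4.5, 7.5) after.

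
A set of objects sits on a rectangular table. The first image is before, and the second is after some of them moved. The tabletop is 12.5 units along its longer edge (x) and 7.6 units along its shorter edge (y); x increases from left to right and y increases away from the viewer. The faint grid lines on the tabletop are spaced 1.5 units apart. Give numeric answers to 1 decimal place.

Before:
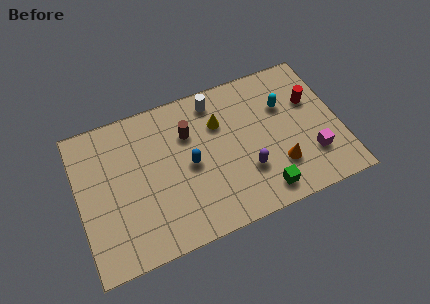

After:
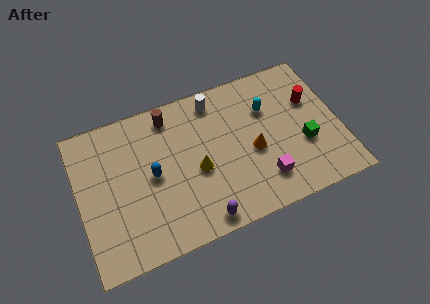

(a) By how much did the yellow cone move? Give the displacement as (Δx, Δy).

(-1.3, -2.0)

From the two frames, the yellow cone sits at roughly (6.9, 5.3) before and (5.6, 3.3) after.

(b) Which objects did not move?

the white cylinder and the red cylinder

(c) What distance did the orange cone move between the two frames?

1.6

The orange cone moved from about (9.4, 2.1) to (8.3, 3.3), a distance of √(1.1² + 1.2²) ≈ 1.6.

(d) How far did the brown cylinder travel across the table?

1.4

The brown cylinder was near (5.4, 5.3) before and (4.6, 6.5) after, so it travelled √(0.8² + 1.2²) ≈ 1.4 units.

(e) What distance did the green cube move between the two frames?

2.8

The green cube moved from about (8.5, 1.1) to (10.7, 2.8), a distance of √(2.2² + 1.7²) ≈ 2.8.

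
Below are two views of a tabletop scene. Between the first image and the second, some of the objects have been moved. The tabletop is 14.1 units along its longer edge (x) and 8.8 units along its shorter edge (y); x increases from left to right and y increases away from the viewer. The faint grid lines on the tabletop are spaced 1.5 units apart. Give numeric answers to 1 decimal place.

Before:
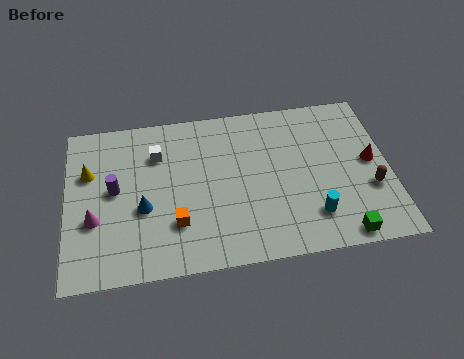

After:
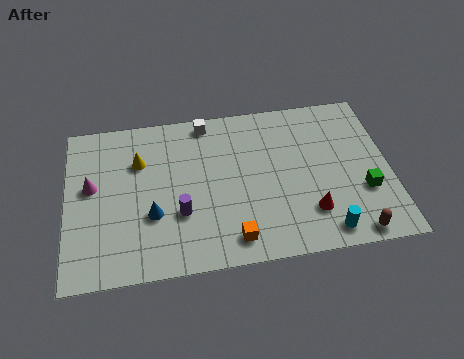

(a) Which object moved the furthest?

the red cone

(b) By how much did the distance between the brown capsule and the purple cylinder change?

-3.5

The distance was about 11.2 in the first image and 7.7 in the second, so they moved 3.5 units closer together.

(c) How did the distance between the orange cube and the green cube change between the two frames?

-1.3

They were about 7.3 units apart before and 6.0 after — 1.3 units closer together.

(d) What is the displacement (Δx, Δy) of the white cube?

(2.2, 1.5)

The white cube was at about (4.0, 6.4) and moved to about (6.2, 7.9).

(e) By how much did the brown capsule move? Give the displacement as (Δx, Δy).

(-0.9, -2.3)

The brown capsule started near (13.2, 3.1) and ended near (12.3, 0.8).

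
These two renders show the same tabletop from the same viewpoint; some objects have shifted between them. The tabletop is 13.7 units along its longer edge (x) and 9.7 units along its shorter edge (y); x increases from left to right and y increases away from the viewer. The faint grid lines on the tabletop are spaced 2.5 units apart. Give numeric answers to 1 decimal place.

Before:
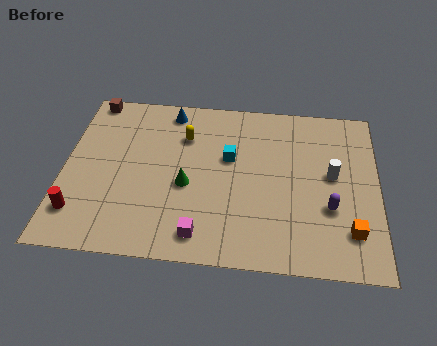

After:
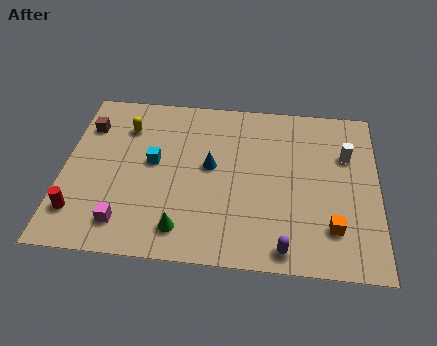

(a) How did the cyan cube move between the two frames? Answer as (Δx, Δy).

(-3.3, -0.6)

The cyan cube was at about (7.2, 5.9) and moved to about (3.9, 5.3).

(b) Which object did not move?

the red cylinder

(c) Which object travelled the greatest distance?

the blue cone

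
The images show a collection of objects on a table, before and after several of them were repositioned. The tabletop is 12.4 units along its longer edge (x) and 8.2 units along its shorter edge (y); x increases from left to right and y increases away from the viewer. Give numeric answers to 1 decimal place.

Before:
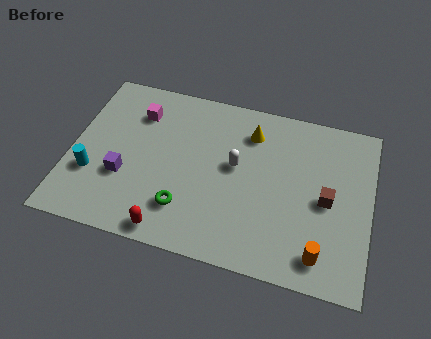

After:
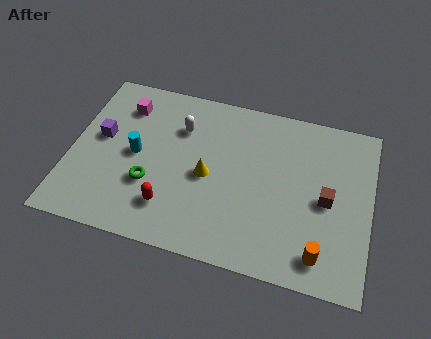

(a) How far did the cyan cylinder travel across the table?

2.2

From (1.0, 2.7) to (2.7, 4.1), the cyan cylinder covered √(1.7² + 1.4²) ≈ 2.2 units.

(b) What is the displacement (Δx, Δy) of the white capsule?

(-2.4, 1.3)

The white capsule was at about (6.8, 4.6) and moved to about (4.4, 5.9).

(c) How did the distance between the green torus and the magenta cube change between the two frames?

-0.9

They were about 4.8 units apart before and 3.9 after — 0.9 units closer together.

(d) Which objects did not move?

the orange cylinder and the brown cube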